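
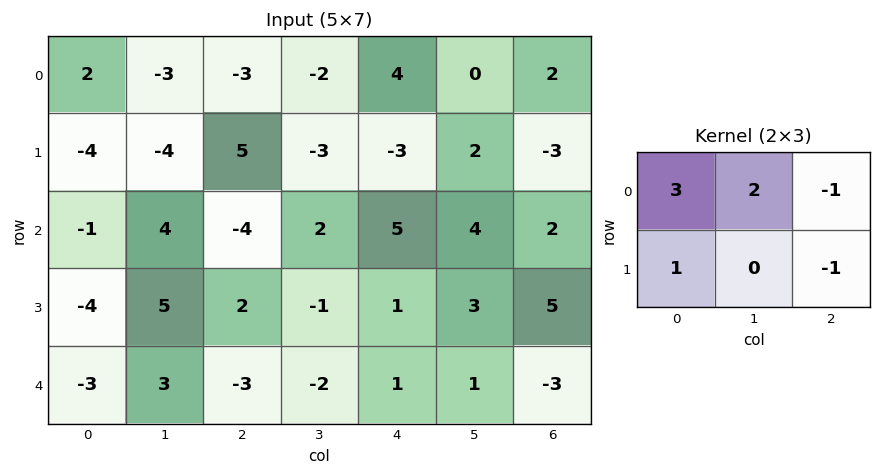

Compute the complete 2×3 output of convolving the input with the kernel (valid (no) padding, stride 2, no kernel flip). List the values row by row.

Output[0,0]: The receptive field on the input at this output position is [2 -3 -3 / -4 -4 5]. Elementwise product with the kernel and sum: 2·3 + -3·2 + -3·-1 + -4·1 + 5·-1.
Output[0,1]: The receptive field on the input at this output position is [-3 -2 4 / 5 -3 -3]. Elementwise product with the kernel and sum: -3·3 + -2·2 + 4·-1 + 5·1 + -3·-1.

-6 -9 10
3 -12 17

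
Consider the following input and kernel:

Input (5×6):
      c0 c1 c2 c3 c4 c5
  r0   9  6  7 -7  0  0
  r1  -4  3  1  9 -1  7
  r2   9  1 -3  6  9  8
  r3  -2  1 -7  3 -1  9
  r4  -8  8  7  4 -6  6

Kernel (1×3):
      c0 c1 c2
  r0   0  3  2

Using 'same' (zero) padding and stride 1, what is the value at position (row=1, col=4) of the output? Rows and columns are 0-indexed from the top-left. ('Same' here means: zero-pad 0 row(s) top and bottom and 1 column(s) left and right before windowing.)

11

The receptive field on the zero-padded input at this output position is [9 -1 7]. Elementwise product with the kernel and sum: -1·3 + 7·2.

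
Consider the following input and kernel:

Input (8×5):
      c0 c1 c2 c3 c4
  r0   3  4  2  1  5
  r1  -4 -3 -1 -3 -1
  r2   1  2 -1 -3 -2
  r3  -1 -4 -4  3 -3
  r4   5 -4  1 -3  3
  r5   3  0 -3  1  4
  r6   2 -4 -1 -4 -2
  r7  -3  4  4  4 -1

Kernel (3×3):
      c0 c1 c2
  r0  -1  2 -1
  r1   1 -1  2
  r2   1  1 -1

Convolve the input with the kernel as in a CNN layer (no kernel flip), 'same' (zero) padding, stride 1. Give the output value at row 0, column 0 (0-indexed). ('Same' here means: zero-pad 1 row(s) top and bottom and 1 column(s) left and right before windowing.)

4

The receptive field on the zero-padded input at this output position is [0 0 0 / 0 3 4 / 0 -4 -3]. Elementwise product with the kernel and sum: 0·-1 + 0·2 + 0·-1 + 0·1 + 3·-1 + 4·2 + 0·1 + -4·1 + -3·-1.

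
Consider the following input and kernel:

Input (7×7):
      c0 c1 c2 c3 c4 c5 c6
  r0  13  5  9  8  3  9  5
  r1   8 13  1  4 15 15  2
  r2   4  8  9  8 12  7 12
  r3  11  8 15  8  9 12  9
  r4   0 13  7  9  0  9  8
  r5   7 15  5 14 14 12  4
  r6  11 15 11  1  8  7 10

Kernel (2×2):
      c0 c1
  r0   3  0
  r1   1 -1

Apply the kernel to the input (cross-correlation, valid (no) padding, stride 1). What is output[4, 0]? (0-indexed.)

-8

The receptive field on the input at this output position is [0 13 / 7 15]. Elementwise product with the kernel and sum: 0·3 + 7·1 + 15·-1.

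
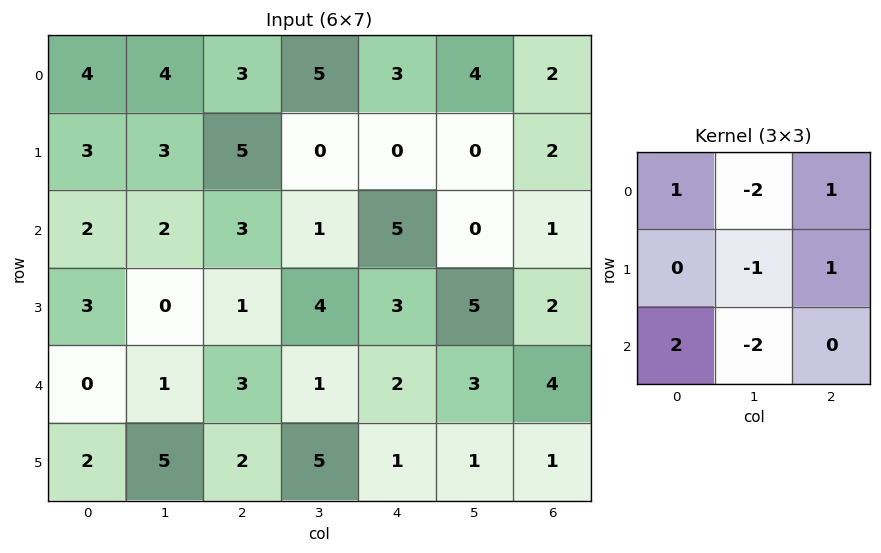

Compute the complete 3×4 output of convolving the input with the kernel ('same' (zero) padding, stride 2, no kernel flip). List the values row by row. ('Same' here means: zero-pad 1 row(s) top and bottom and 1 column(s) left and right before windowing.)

-6 -2 1 -6
-9 -11 -3 1
-9 6 12 -3

Output[0,0]: The receptive field on the zero-padded input at this output position is [0 0 0 / 0 4 4 / 0 3 3]. Elementwise product with the kernel and sum: 0·1 + 0·-2 + 0·1 + 4·-1 + 4·1 + 0·2 + 3·-2.
Output[0,1]: The receptive field on the zero-padded input at this output position is [0 0 0 / 4 3 5 / 3 5 0]. Elementwise product with the kernel and sum: 0·1 + 0·-2 + 0·1 + 3·-1 + 5·1 + 3·2 + 5·-2.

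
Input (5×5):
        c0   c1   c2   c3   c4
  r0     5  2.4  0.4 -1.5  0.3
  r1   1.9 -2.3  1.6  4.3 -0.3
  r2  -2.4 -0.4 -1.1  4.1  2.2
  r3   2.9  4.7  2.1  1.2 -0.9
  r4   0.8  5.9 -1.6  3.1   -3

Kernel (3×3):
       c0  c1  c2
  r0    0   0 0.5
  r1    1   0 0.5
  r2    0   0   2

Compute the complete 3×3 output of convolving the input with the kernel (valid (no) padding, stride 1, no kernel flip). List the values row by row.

0.7 7.3 6
2.05 6.2 -1.95
0.2 13.55 -3.25

Output[0,0]: The receptive field on the input at this output position is [5 2.4 0.4 / 1.9 -2.3 1.6 / -2.4 -0.4 -1.1]. Elementwise product with the kernel and sum: 0.4·0.5 + 1.9·1 + 1.6·0.5 + -1.1·2.
Output[0,1]: The receptive field on the input at this output position is [2.4 0.4 -1.5 / -2.3 1.6 4.3 / -0.4 -1.1 4.1]. Elementwise product with the kernel and sum: -1.5·0.5 + -2.3·1 + 4.3·0.5 + 4.1·2.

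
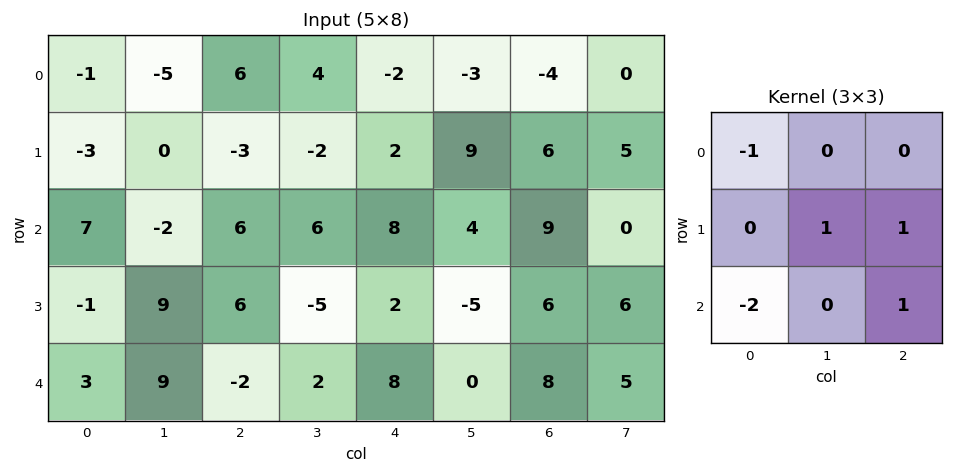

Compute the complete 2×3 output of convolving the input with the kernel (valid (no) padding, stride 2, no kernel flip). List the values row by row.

-10 -10 10
0 3 -15

Output[0,0]: The receptive field on the input at this output position is [-1 -5 6 / -3 0 -3 / 7 -2 6]. Elementwise product with the kernel and sum: -1·-1 + 0·1 + -3·1 + 7·-2 + 6·1.
Output[0,1]: The receptive field on the input at this output position is [6 4 -2 / -3 -2 2 / 6 6 8]. Elementwise product with the kernel and sum: 6·-1 + -2·1 + 2·1 + 6·-2 + 8·1.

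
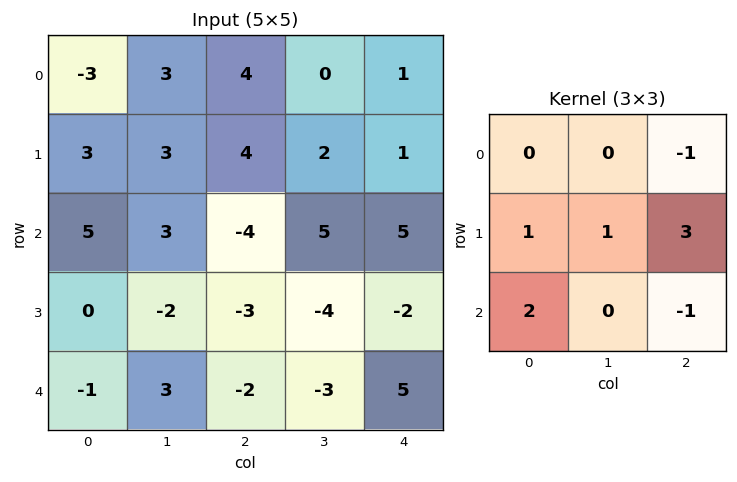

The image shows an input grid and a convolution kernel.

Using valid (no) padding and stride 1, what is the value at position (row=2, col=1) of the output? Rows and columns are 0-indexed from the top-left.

The receptive field on the input at this output position is [3 -4 5 / -2 -3 -4 / 3 -2 -3]. Elementwise product with the kernel and sum: 5·-1 + -2·1 + -3·1 + -4·3 + 3·2 + -3·-1.

-13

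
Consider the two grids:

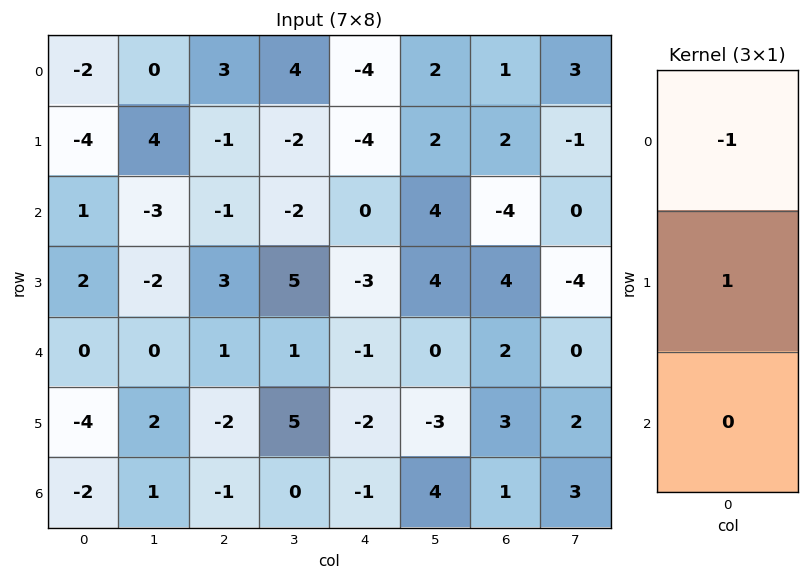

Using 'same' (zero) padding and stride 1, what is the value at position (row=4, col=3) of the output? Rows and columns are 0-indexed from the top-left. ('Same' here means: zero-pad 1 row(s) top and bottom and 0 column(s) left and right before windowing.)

The receptive field on the zero-padded input at this output position is [5 / 1 / 5]. Elementwise product with the kernel and sum: 5·-1 + 1·1.

-4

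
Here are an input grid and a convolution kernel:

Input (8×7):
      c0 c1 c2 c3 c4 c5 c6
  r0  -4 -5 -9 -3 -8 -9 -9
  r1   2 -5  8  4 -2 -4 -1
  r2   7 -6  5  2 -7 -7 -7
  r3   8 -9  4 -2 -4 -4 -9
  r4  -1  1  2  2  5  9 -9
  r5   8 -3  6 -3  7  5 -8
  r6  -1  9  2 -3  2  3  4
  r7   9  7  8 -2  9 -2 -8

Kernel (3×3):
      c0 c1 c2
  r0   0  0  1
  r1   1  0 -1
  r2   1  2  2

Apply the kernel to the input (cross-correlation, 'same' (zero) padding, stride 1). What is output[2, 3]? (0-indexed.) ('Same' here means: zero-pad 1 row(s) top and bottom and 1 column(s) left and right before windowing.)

2

The receptive field on the zero-padded input at this output position is [8 4 -2 / 5 2 -7 / 4 -2 -4]. Elementwise product with the kernel and sum: -2·1 + 5·1 + -7·-1 + 4·1 + -2·2 + -4·2.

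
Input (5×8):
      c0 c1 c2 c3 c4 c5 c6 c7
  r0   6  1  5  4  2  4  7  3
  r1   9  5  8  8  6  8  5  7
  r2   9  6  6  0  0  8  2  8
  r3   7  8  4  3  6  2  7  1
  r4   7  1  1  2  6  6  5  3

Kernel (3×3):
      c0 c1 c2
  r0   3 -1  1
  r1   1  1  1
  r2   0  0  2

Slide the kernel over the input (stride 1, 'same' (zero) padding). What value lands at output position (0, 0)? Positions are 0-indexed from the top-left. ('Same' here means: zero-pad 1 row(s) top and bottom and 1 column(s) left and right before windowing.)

17

The receptive field on the zero-padded input at this output position is [0 0 0 / 0 6 1 / 0 9 5]. Elementwise product with the kernel and sum: 0·3 + 0·-1 + 0·1 + 0·1 + 6·1 + 1·1 + 5·2.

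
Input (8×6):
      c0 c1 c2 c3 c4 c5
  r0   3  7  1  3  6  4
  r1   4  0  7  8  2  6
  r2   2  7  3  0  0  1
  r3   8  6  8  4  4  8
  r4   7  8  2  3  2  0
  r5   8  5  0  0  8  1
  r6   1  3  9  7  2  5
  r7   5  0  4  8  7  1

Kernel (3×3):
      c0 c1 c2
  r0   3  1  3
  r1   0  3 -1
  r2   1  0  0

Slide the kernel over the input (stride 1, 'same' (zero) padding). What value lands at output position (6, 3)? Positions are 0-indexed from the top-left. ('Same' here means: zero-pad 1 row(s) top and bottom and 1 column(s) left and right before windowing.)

The receptive field on the zero-padded input at this output position is [0 0 8 / 9 7 2 / 4 8 7]. Elementwise product with the kernel and sum: 0·3 + 0·1 + 8·3 + 7·3 + 2·-1 + 4·1.

47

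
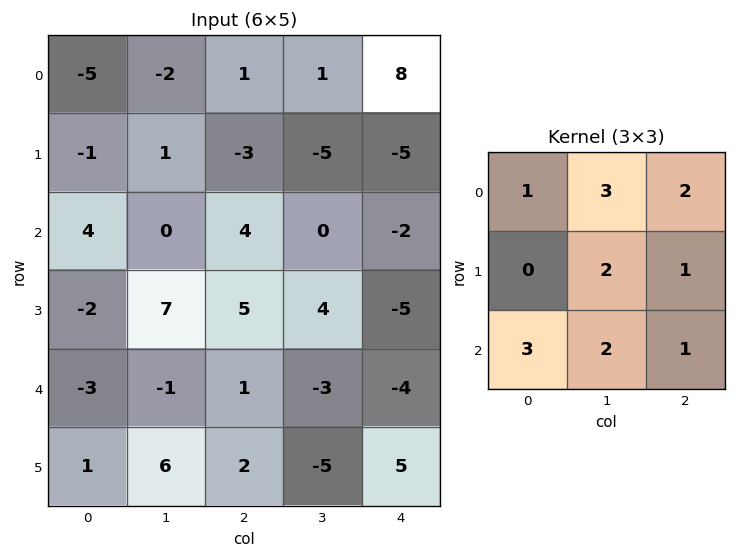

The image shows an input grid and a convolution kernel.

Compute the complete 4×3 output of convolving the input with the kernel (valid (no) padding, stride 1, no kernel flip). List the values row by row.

Output[0,0]: The receptive field on the input at this output position is [-5 -2 1 / -1 1 -3 / 4 0 4]. Elementwise product with the kernel and sum: -5·1 + -2·3 + 1·2 + 1·2 + -3·1 + 4·3 + 0·2 + 4·1.

6 0 15
13 25 -12
21 22 -4
45 46 -2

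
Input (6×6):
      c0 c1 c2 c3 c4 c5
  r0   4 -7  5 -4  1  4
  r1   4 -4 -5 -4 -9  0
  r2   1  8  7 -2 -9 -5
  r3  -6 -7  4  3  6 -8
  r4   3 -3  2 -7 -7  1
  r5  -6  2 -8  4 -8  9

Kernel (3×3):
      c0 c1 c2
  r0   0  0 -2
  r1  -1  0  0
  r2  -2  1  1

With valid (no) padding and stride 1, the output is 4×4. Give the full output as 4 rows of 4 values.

Output[0,0]: The receptive field on the input at this output position is [4 -7 5 / 4 -4 -5 / 1 8 7]. Elementwise product with the kernel and sum: 5·-2 + 4·-1 + 1·-2 + 8·1 + 7·1.
Output[0,1]: The receptive field on the input at this output position is [-7 5 -4 / -4 -5 -4 / 8 7 -2]. Elementwise product with the kernel and sum: -4·-2 + -4·-1 + 8·-2 + 7·1 + -2·1.

-1 1 -22 -14
18 21 12 -6
-15 12 -4 15
-5 -11 -2 16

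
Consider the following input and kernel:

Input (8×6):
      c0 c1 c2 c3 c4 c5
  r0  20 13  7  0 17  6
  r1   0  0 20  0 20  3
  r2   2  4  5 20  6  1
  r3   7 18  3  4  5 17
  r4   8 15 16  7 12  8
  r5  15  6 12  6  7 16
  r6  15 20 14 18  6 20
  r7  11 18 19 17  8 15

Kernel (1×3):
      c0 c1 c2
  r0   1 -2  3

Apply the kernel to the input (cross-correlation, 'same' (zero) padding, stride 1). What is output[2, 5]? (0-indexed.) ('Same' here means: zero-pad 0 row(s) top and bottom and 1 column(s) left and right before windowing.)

The receptive field on the zero-padded input at this output position is [6 1 0]. Elementwise product with the kernel and sum: 6·1 + 1·-2 + 0·3.

4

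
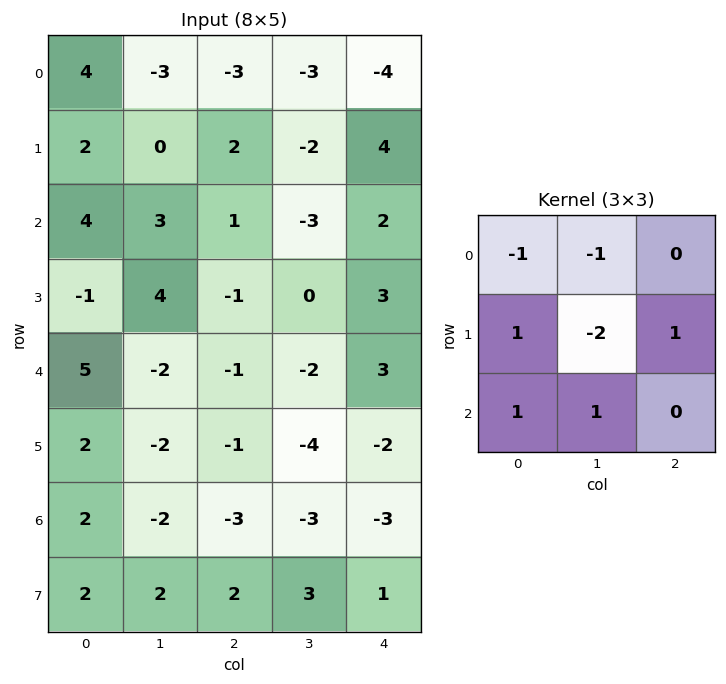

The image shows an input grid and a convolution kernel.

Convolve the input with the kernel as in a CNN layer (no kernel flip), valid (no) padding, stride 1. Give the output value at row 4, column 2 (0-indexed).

The receptive field on the input at this output position is [-1 -2 3 / -1 -4 -2 / -3 -3 -3]. Elementwise product with the kernel and sum: -1·-1 + -2·-1 + -1·1 + -4·-2 + -2·1 + -3·1 + -3·1.

2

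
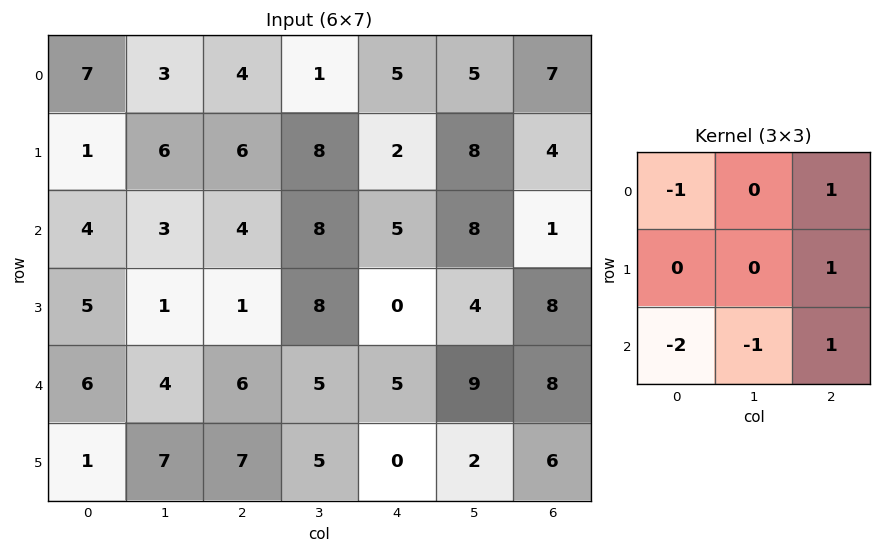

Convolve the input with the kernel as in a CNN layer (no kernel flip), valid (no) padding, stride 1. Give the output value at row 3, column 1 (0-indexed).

-4

The receptive field on the input at this output position is [1 1 8 / 4 6 5 / 7 7 5]. Elementwise product with the kernel and sum: 1·-1 + 8·1 + 5·1 + 7·-2 + 7·-1 + 5·1.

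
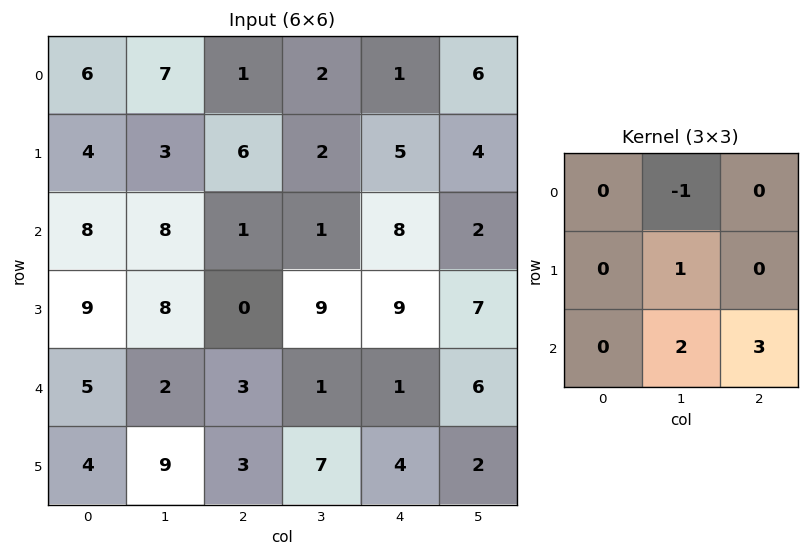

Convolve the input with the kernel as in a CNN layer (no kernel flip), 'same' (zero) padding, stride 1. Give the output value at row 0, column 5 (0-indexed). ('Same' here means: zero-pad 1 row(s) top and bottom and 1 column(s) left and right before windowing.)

14

The receptive field on the zero-padded input at this output position is [0 0 0 / 1 6 0 / 5 4 0]. Elementwise product with the kernel and sum: 0·-1 + 6·1 + 4·2 + 0·3.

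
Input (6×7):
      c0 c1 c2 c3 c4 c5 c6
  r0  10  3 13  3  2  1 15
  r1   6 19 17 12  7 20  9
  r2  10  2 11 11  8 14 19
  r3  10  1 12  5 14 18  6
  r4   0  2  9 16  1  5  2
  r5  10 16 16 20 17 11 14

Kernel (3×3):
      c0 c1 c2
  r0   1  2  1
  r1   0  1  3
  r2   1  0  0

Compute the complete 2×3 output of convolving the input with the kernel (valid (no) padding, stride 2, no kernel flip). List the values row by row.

109 65 74
62 97 92

Output[0,0]: The receptive field on the input at this output position is [10 3 13 / 6 19 17 / 10 2 11]. Elementwise product with the kernel and sum: 10·1 + 3·2 + 13·1 + 19·1 + 17·3 + 10·1.
Output[0,1]: The receptive field on the input at this output position is [13 3 2 / 17 12 7 / 11 11 8]. Elementwise product with the kernel and sum: 13·1 + 3·2 + 2·1 + 12·1 + 7·3 + 11·1.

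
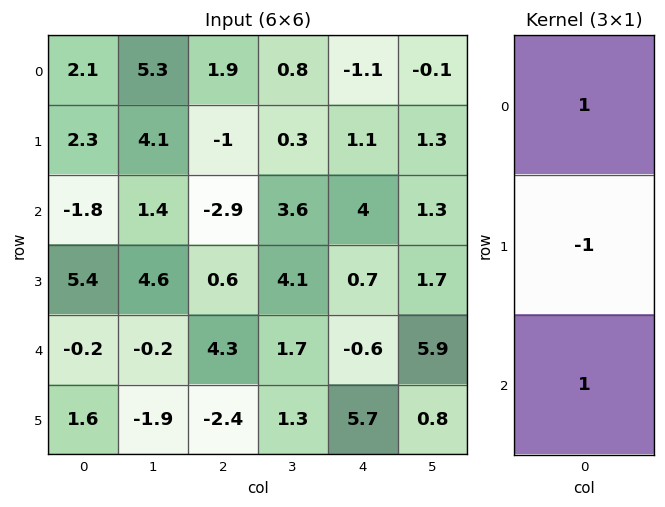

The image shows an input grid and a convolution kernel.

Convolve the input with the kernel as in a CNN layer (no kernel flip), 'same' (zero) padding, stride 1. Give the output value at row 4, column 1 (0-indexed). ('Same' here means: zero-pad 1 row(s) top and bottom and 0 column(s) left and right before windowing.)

The receptive field on the zero-padded input at this output position is [4.6 / -0.2 / -1.9]. Elementwise product with the kernel and sum: 4.6·1 + -0.2·-1 + -1.9·1.

2.9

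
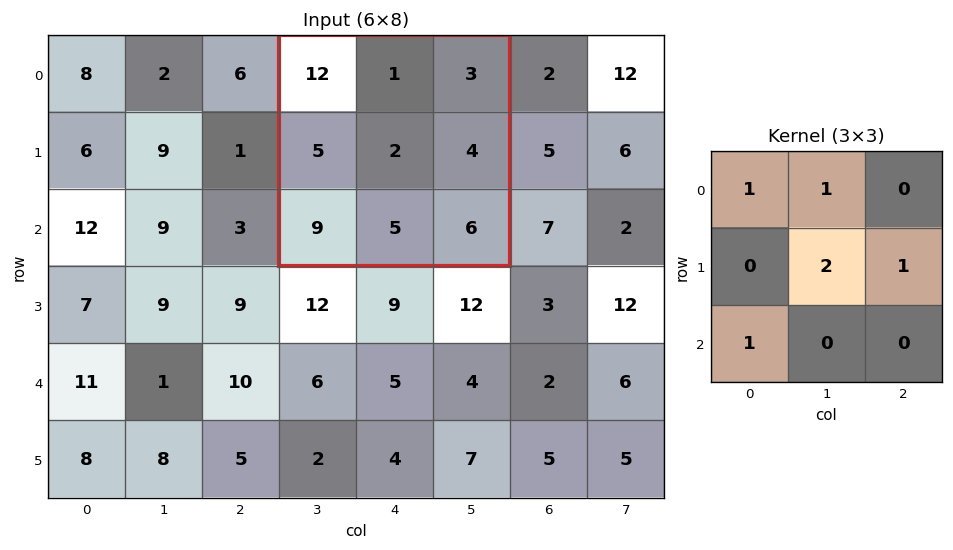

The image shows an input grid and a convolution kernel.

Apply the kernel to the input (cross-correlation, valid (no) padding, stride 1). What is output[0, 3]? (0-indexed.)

30

The receptive field on the input at this output position is [12 1 3 / 5 2 4 / 9 5 6]. Elementwise product with the kernel and sum: 12·1 + 1·1 + 2·2 + 4·1 + 9·1.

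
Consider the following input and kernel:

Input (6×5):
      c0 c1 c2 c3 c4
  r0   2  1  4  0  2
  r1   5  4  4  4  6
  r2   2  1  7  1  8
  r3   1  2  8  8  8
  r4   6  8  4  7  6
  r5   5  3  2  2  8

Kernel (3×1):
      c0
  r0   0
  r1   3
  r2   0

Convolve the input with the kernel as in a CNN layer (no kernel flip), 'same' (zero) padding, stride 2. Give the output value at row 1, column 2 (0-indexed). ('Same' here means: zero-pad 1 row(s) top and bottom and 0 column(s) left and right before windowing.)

24

The receptive field on the zero-padded input at this output position is [6 / 8 / 8]. Elementwise product with the kernel and sum: 8·3.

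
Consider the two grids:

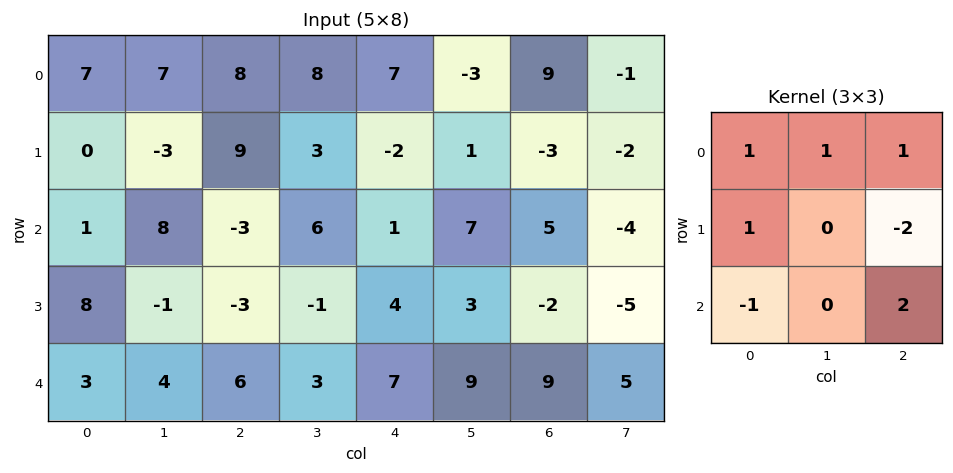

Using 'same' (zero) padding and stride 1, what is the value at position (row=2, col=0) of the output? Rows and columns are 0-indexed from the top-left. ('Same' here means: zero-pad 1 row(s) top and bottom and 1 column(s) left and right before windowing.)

The receptive field on the zero-padded input at this output position is [0 0 -3 / 0 1 8 / 0 8 -1]. Elementwise product with the kernel and sum: 0·1 + 0·1 + -3·1 + 0·1 + 8·-2 + 0·-1 + -1·2.

-21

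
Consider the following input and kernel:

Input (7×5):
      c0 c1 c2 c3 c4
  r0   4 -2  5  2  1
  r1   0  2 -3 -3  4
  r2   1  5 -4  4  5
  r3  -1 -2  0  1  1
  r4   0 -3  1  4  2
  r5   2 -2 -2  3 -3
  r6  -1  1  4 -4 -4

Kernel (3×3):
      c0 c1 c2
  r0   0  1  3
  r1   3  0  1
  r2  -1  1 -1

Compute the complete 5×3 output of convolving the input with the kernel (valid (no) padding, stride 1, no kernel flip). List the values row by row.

Output[0,0]: The receptive field on the input at this output position is [4 -2 5 / 0 2 -3 / 1 5 -4]. Elementwise product with the kernel and sum: -2·1 + 5·3 + 0·3 + -3·1 + 1·-1 + 5·1 + -4·-1.
Output[0,1]: The receptive field on the input at this output position is [-2 5 2 / 2 -3 -3 / 5 -4 4]. Elementwise product with the kernel and sum: 5·1 + 2·3 + 2·3 + -3·1 + 5·-1 + -4·1 + 4·-1.

18 1 3
-9 8 2
-14 3 21
-3 -5 17
2 17 -3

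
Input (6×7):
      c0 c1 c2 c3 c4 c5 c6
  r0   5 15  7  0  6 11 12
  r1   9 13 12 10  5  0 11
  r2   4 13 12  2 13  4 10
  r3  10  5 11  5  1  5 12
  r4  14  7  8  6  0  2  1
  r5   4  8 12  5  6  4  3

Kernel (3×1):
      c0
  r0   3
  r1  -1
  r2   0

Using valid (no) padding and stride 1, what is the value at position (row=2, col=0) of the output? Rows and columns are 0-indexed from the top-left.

The receptive field on the input at this output position is [4 / 10 / 14]. Elementwise product with the kernel and sum: 4·3 + 10·-1.

2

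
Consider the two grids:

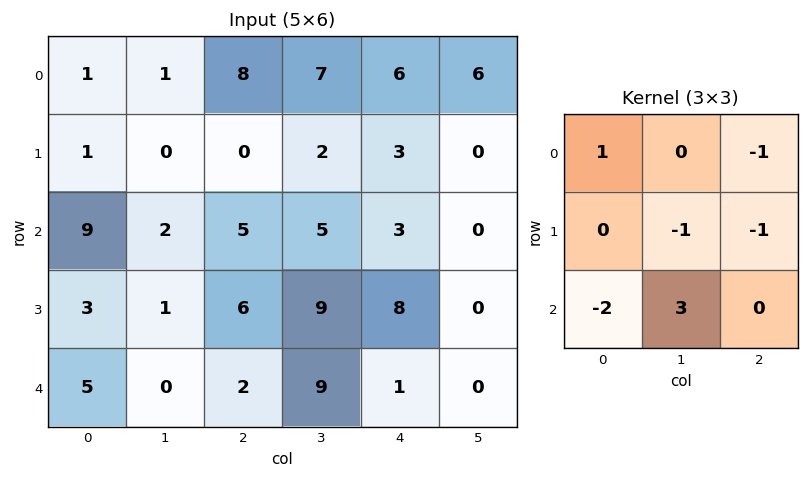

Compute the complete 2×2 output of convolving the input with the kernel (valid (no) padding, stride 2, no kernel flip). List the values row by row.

-19 2
-13 8

Output[0,0]: The receptive field on the input at this output position is [1 1 8 / 1 0 0 / 9 2 5]. Elementwise product with the kernel and sum: 1·1 + 8·-1 + 0·-1 + 0·-1 + 9·-2 + 2·3.
Output[0,1]: The receptive field on the input at this output position is [8 7 6 / 0 2 3 / 5 5 3]. Elementwise product with the kernel and sum: 8·1 + 6·-1 + 2·-1 + 3·-1 + 5·-2 + 5·3.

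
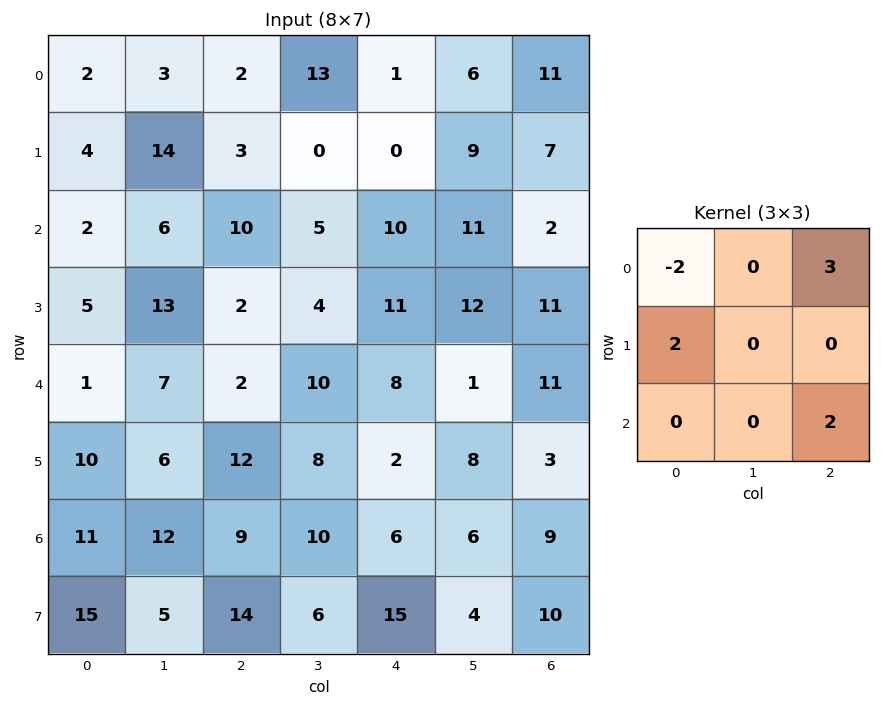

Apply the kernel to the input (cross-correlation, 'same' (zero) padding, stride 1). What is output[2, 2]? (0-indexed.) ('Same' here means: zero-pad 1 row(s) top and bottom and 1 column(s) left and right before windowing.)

The receptive field on the zero-padded input at this output position is [14 3 0 / 6 10 5 / 13 2 4]. Elementwise product with the kernel and sum: 14·-2 + 0·3 + 6·2 + 4·2.

-8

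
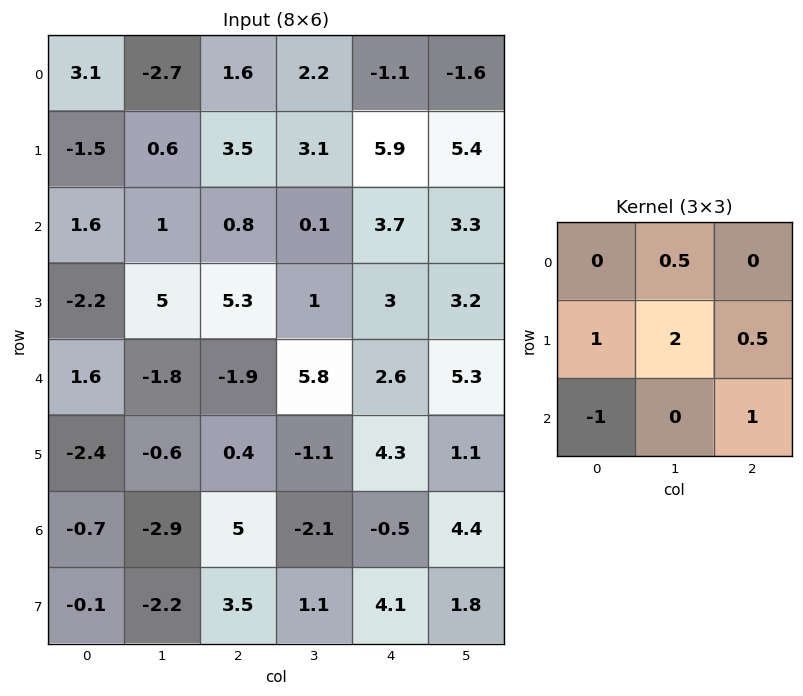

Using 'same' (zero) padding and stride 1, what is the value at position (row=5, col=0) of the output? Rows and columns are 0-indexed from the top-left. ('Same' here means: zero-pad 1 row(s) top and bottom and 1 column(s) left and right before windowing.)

The receptive field on the zero-padded input at this output position is [0 1.6 -1.8 / 0 -2.4 -0.6 / 0 -0.7 -2.9]. Elementwise product with the kernel and sum: 1.6·0.5 + 0·1 + -2.4·2 + -0.6·0.5 + 0·-1 + -2.9·1.

-7.2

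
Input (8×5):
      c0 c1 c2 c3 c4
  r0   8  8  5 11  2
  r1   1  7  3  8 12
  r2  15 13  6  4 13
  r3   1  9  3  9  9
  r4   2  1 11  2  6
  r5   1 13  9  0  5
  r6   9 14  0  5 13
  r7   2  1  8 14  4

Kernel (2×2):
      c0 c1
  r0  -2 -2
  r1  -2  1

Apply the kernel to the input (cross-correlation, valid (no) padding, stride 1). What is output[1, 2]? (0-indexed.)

-30

The receptive field on the input at this output position is [3 8 / 6 4]. Elementwise product with the kernel and sum: 3·-2 + 8·-2 + 6·-2 + 4·1.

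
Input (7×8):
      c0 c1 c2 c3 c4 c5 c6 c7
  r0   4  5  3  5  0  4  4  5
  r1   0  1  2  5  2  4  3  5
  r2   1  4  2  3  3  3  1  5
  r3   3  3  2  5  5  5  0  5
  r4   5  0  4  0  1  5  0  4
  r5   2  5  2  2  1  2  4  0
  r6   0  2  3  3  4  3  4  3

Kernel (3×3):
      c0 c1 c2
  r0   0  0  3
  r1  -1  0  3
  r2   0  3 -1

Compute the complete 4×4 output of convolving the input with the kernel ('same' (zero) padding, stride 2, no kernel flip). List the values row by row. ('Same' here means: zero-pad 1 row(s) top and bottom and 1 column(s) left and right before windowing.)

14 11 9 15
21 21 28 22
10 19 31 34
21 13 12 6

Output[0,0]: The receptive field on the zero-padded input at this output position is [0 0 0 / 0 4 5 / 0 0 1]. Elementwise product with the kernel and sum: 0·3 + 0·-1 + 5·3 + 0·3 + 1·-1.
Output[0,1]: The receptive field on the zero-padded input at this output position is [0 0 0 / 5 3 5 / 1 2 5]. Elementwise product with the kernel and sum: 0·3 + 5·-1 + 5·3 + 2·3 + 5·-1.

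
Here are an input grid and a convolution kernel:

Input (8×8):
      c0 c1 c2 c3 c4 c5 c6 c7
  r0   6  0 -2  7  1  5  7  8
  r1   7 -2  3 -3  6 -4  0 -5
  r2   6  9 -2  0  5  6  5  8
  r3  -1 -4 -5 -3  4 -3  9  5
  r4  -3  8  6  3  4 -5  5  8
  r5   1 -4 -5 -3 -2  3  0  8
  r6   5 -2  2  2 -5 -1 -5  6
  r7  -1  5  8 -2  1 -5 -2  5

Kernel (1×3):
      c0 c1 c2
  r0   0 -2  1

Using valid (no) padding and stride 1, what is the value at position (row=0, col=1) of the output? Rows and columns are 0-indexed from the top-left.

The receptive field on the input at this output position is [0 -2 7]. Elementwise product with the kernel and sum: -2·-2 + 7·1.

11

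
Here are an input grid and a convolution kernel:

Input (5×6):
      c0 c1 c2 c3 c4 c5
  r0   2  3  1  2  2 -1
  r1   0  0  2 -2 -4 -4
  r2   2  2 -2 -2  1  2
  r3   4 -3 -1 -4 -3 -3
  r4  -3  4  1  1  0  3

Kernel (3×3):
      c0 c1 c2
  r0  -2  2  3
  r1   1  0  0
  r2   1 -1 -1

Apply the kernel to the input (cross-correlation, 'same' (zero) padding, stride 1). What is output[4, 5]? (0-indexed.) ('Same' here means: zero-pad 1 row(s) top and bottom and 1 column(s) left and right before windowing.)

The receptive field on the zero-padded input at this output position is [-3 -3 0 / 0 3 0 / 0 0 0]. Elementwise product with the kernel and sum: -3·-2 + -3·2 + 0·3 + 0·1 + 0·1 + 0·-1 + 0·-1.

0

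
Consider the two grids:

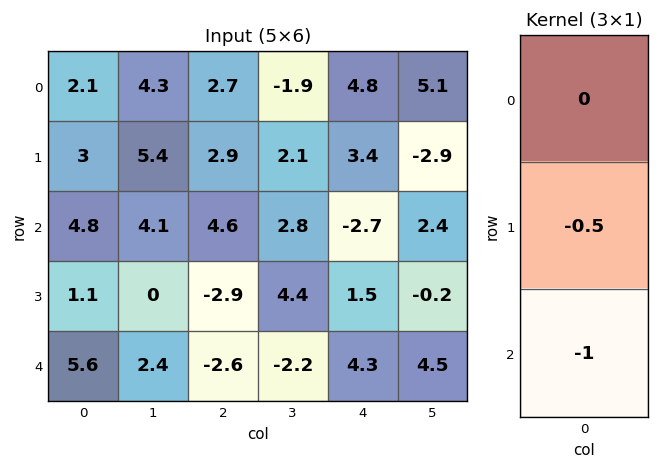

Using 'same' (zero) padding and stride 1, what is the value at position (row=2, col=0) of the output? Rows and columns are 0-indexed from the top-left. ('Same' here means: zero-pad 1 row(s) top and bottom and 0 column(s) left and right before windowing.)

The receptive field on the zero-padded input at this output position is [3 / 4.8 / 1.1]. Elementwise product with the kernel and sum: 4.8·-0.5 + 1.1·-1.

-3.5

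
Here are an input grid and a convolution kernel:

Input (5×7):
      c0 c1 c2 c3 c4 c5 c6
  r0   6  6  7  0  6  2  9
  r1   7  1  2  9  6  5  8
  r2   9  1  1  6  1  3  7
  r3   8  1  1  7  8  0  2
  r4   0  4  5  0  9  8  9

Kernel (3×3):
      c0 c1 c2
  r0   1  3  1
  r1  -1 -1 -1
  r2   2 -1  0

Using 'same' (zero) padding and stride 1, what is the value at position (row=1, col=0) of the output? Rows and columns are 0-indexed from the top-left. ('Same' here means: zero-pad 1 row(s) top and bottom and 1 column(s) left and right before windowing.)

7

The receptive field on the zero-padded input at this output position is [0 6 6 / 0 7 1 / 0 9 1]. Elementwise product with the kernel and sum: 0·1 + 6·3 + 6·1 + 0·-1 + 7·-1 + 1·-1 + 0·2 + 9·-1.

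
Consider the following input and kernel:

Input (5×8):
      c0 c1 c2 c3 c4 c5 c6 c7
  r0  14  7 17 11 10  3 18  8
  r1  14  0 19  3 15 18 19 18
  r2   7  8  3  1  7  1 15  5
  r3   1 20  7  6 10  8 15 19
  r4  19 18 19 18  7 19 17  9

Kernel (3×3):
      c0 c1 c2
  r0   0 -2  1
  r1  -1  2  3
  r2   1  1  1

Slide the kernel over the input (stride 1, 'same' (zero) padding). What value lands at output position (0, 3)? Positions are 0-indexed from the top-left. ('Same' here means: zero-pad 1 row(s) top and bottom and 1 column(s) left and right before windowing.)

The receptive field on the zero-padded input at this output position is [0 0 0 / 17 11 10 / 19 3 15]. Elementwise product with the kernel and sum: 0·-2 + 0·1 + 17·-1 + 11·2 + 10·3 + 19·1 + 3·1 + 15·1.

72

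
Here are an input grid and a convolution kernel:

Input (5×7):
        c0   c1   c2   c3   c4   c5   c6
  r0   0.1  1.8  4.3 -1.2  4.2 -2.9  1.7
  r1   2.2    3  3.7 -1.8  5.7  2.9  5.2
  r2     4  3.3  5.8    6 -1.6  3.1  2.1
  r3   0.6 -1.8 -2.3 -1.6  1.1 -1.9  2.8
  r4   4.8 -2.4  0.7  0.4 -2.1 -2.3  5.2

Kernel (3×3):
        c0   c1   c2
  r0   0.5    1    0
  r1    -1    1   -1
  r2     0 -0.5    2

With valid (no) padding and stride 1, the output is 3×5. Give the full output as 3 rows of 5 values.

8.9 16.8 -16.45 15.2 -6.15
-6.1 -0.35 4.85 -10.25 14.9
7.8 9 4.1 2.45 8.05

Output[0,0]: The receptive field on the input at this output position is [0.1 1.8 4.3 / 2.2 3 3.7 / 4 3.3 5.8]. Elementwise product with the kernel and sum: 0.1·0.5 + 1.8·1 + 2.2·-1 + 3·1 + 3.7·-1 + 3.3·-0.5 + 5.8·2.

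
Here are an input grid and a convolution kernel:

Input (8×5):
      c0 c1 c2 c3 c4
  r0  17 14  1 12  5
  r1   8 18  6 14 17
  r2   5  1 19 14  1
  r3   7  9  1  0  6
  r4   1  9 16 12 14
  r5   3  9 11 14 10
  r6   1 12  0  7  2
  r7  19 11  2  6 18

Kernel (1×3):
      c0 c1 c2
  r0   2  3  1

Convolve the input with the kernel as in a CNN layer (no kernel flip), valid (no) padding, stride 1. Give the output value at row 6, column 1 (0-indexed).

The receptive field on the input at this output position is [12 0 7]. Elementwise product with the kernel and sum: 12·2 + 0·3 + 7·1.

31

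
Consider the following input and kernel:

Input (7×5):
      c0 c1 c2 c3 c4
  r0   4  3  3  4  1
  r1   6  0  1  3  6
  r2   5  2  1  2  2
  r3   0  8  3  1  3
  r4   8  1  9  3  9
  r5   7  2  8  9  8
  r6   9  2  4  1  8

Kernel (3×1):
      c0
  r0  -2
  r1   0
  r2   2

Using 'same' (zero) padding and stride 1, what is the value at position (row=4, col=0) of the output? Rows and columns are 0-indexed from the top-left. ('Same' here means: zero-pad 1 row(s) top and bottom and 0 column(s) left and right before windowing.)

The receptive field on the zero-padded input at this output position is [0 / 8 / 7]. Elementwise product with the kernel and sum: 0·-2 + 7·2.

14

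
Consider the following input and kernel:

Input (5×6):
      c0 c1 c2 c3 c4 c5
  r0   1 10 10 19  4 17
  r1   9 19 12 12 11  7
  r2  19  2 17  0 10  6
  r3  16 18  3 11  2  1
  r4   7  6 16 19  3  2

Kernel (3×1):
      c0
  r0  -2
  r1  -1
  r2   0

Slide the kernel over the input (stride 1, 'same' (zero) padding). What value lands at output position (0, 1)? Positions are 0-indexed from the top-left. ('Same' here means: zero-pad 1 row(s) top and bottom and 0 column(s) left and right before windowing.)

The receptive field on the zero-padded input at this output position is [0 / 10 / 19]. Elementwise product with the kernel and sum: 0·-2 + 10·-1.

-10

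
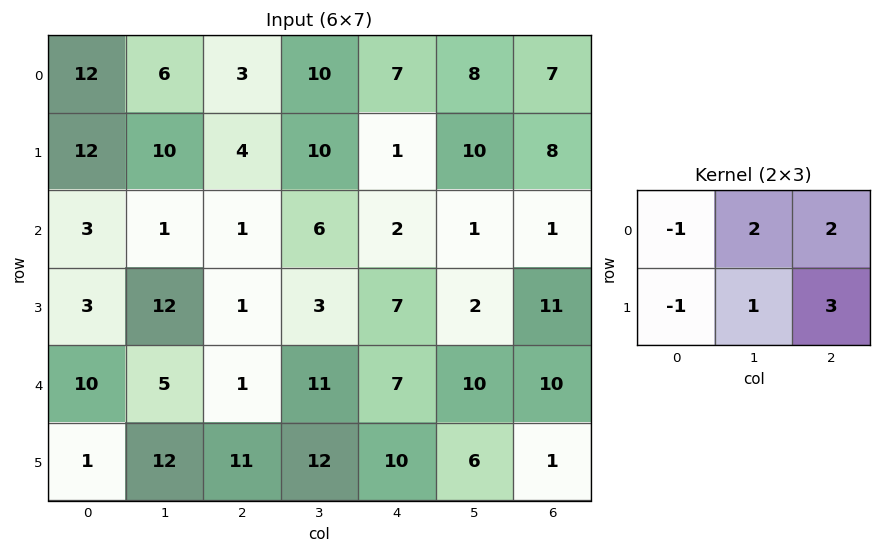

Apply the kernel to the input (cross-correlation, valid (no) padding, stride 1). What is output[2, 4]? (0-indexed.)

The receptive field on the input at this output position is [2 1 1 / 7 2 11]. Elementwise product with the kernel and sum: 2·-1 + 1·2 + 1·2 + 7·-1 + 2·1 + 11·3.

30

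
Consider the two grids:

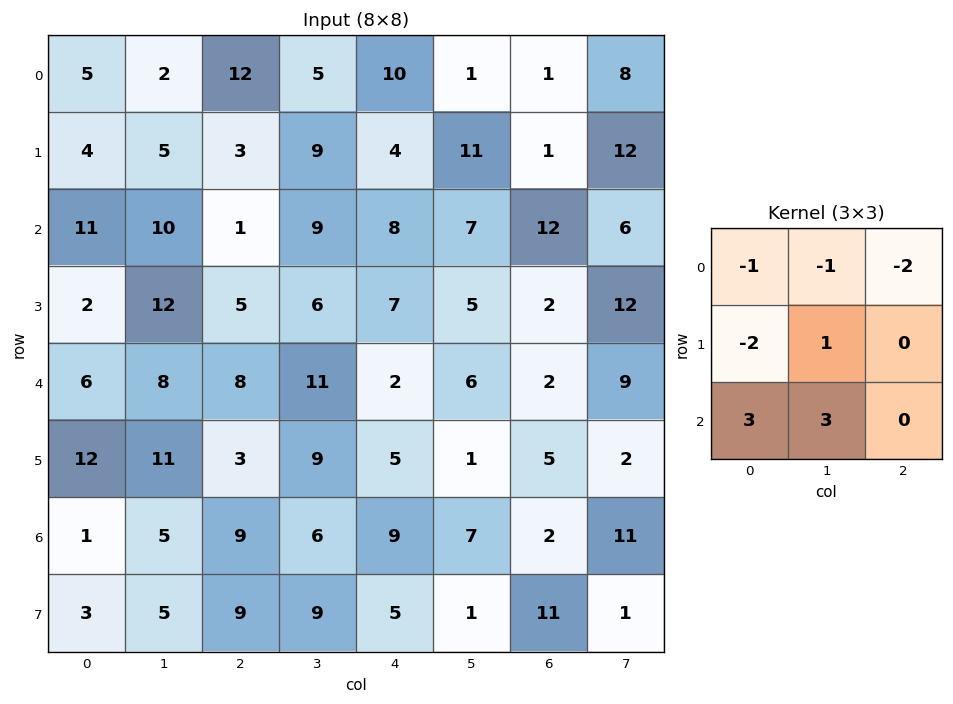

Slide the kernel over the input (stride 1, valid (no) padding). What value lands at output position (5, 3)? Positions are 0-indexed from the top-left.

The receptive field on the input at this output position is [9 5 1 / 6 9 7 / 9 5 1]. Elementwise product with the kernel and sum: 9·-1 + 5·-1 + 1·-2 + 6·-2 + 9·1 + 9·3 + 5·3.

23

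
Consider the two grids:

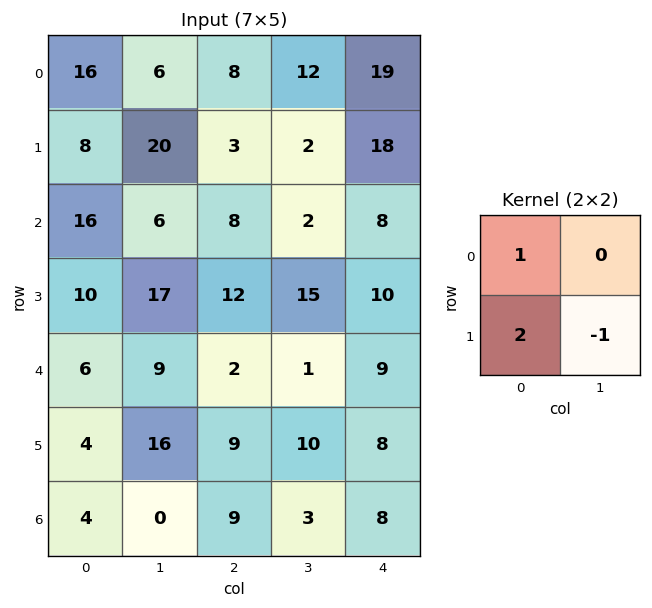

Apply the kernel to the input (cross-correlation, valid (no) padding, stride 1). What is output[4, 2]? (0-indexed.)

The receptive field on the input at this output position is [2 1 / 9 10]. Elementwise product with the kernel and sum: 2·1 + 9·2 + 10·-1.

10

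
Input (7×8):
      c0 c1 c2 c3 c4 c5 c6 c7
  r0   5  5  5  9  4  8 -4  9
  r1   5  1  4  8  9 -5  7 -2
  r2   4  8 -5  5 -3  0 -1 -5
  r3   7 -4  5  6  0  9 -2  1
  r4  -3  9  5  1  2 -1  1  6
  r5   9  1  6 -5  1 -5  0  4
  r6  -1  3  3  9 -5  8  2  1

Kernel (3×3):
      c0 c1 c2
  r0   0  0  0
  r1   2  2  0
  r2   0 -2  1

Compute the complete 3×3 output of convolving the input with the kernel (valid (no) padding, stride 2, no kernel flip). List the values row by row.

-9 11 7
-7 22 21
17 -21 -22

Output[0,0]: The receptive field on the input at this output position is [5 5 5 / 5 1 4 / 4 8 -5]. Elementwise product with the kernel and sum: 5·2 + 1·2 + 8·-2 + -5·1.
Output[0,1]: The receptive field on the input at this output position is [5 9 4 / 4 8 9 / -5 5 -3]. Elementwise product with the kernel and sum: 4·2 + 8·2 + 5·-2 + -3·1.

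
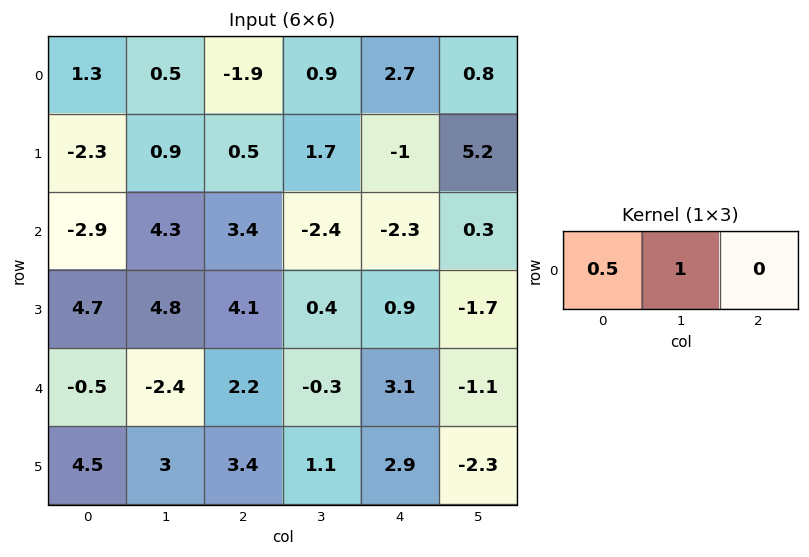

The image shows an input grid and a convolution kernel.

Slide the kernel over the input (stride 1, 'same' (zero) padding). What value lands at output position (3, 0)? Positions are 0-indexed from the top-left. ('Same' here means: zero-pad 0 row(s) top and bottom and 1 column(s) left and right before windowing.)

The receptive field on the zero-padded input at this output position is [0 4.7 4.8]. Elementwise product with the kernel and sum: 0·0.5 + 4.7·1.

4.7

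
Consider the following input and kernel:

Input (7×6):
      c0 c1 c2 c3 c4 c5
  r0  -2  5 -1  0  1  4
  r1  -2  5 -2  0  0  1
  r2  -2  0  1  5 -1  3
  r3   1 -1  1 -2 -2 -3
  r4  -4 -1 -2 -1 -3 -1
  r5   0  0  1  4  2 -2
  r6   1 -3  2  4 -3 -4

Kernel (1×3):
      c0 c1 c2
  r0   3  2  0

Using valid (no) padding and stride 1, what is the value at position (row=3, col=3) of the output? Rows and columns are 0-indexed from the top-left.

The receptive field on the input at this output position is [-2 -2 -3]. Elementwise product with the kernel and sum: -2·3 + -2·2.

-10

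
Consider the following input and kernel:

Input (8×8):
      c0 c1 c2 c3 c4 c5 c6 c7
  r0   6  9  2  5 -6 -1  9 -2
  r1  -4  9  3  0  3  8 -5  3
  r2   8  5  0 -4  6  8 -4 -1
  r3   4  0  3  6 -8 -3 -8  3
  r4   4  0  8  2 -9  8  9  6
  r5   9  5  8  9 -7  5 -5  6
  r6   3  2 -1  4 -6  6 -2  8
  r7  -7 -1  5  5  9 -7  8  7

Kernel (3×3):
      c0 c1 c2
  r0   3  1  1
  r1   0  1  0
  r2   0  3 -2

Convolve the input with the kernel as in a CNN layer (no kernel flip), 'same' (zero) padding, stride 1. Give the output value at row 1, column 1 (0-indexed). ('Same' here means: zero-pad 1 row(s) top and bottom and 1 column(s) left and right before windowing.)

53

The receptive field on the zero-padded input at this output position is [6 9 2 / -4 9 3 / 8 5 0]. Elementwise product with the kernel and sum: 6·3 + 9·1 + 2·1 + 9·1 + 5·3 + 0·-2.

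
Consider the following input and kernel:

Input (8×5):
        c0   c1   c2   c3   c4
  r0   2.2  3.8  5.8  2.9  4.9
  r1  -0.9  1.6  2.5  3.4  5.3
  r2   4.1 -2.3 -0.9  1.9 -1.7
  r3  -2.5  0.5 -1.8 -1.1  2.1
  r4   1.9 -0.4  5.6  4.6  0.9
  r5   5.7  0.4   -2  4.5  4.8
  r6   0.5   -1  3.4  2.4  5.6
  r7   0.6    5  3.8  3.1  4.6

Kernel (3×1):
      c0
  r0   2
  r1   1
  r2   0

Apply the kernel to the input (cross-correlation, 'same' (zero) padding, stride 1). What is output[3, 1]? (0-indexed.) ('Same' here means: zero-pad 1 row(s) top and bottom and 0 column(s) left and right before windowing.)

-4.1

The receptive field on the zero-padded input at this output position is [-2.3 / 0.5 / -0.4]. Elementwise product with the kernel and sum: -2.3·2 + 0.5·1.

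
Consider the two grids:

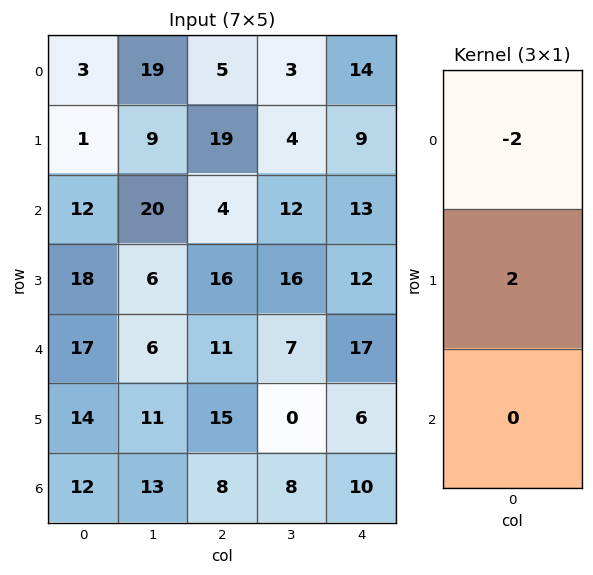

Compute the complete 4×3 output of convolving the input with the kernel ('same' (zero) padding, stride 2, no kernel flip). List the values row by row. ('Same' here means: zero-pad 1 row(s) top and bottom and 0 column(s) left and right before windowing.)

6 10 28
22 -30 8
-2 -10 10
-4 -14 8

Output[0,0]: The receptive field on the zero-padded input at this output position is [0 / 3 / 1]. Elementwise product with the kernel and sum: 0·-2 + 3·2.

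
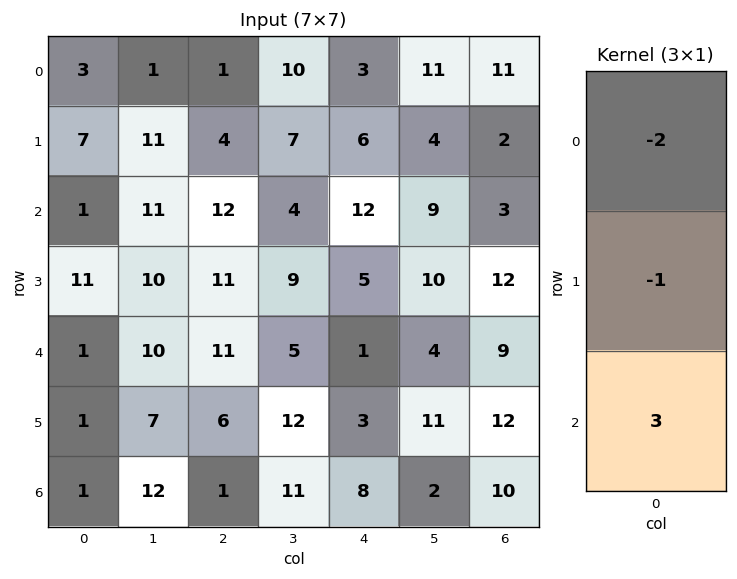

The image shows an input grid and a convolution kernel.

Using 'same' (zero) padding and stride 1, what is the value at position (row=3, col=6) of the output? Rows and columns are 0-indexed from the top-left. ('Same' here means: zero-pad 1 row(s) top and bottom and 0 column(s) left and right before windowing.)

9

The receptive field on the zero-padded input at this output position is [3 / 12 / 9]. Elementwise product with the kernel and sum: 3·-2 + 12·-1 + 9·3.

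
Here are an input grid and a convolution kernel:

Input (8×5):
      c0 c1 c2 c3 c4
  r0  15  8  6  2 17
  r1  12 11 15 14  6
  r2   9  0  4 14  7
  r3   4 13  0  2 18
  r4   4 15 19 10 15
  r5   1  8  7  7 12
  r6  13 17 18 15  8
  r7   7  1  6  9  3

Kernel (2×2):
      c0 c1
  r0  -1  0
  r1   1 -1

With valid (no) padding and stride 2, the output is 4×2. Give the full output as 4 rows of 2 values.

-14 -5
-18 -6
-11 -19
-7 -21

Output[0,0]: The receptive field on the input at this output position is [15 8 / 12 11]. Elementwise product with the kernel and sum: 15·-1 + 12·1 + 11·-1.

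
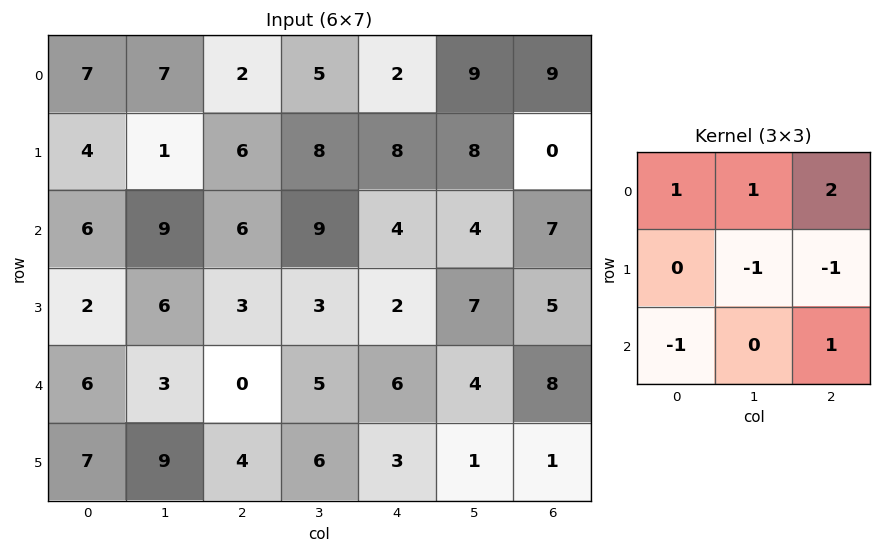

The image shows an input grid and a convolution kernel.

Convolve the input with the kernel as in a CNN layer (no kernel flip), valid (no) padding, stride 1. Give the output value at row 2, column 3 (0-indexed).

11

The receptive field on the input at this output position is [9 4 4 / 3 2 7 / 5 6 4]. Elementwise product with the kernel and sum: 9·1 + 4·1 + 4·2 + 2·-1 + 7·-1 + 5·-1 + 4·1.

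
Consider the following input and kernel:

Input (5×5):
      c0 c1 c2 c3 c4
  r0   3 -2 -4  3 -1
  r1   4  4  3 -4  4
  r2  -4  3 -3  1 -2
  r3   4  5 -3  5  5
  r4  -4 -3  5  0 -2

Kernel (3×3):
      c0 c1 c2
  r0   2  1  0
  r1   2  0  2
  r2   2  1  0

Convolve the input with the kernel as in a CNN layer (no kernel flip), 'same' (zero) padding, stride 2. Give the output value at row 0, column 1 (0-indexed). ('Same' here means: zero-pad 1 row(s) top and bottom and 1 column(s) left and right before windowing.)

13

The receptive field on the zero-padded input at this output position is [0 0 0 / -2 -4 3 / 4 3 -4]. Elementwise product with the kernel and sum: 0·2 + 0·1 + -2·2 + 3·2 + 4·2 + 3·1.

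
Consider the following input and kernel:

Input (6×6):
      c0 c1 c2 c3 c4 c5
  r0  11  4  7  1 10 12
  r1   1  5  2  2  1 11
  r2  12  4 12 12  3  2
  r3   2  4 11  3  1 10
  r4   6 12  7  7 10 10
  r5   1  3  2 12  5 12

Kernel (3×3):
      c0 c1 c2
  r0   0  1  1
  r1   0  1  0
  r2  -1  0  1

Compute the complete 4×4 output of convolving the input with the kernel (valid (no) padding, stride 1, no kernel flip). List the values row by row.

Output[0,0]: The receptive field on the input at this output position is [11 4 7 / 1 5 2 / 12 4 12]. Elementwise product with the kernel and sum: 4·1 + 7·1 + 5·1 + 12·-1 + 12·1.
Output[0,1]: The receptive field on the input at this output position is [4 7 1 / 5 2 2 / 4 12 12]. Elementwise product with the kernel and sum: 7·1 + 1·1 + 2·1 + 4·-1 + 12·1.

16 18 4 13
20 15 5 22
21 30 21 9
28 30 14 21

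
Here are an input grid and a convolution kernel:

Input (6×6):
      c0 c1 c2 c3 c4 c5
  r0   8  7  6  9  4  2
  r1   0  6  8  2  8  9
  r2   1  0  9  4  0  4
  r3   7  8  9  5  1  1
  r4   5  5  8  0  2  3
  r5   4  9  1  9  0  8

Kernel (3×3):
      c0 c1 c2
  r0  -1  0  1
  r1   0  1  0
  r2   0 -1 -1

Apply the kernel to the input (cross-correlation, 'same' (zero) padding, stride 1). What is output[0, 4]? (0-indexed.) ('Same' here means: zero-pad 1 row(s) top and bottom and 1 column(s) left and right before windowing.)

The receptive field on the zero-padded input at this output position is [0 0 0 / 9 4 2 / 2 8 9]. Elementwise product with the kernel and sum: 0·-1 + 0·1 + 4·1 + 8·-1 + 9·-1.

-13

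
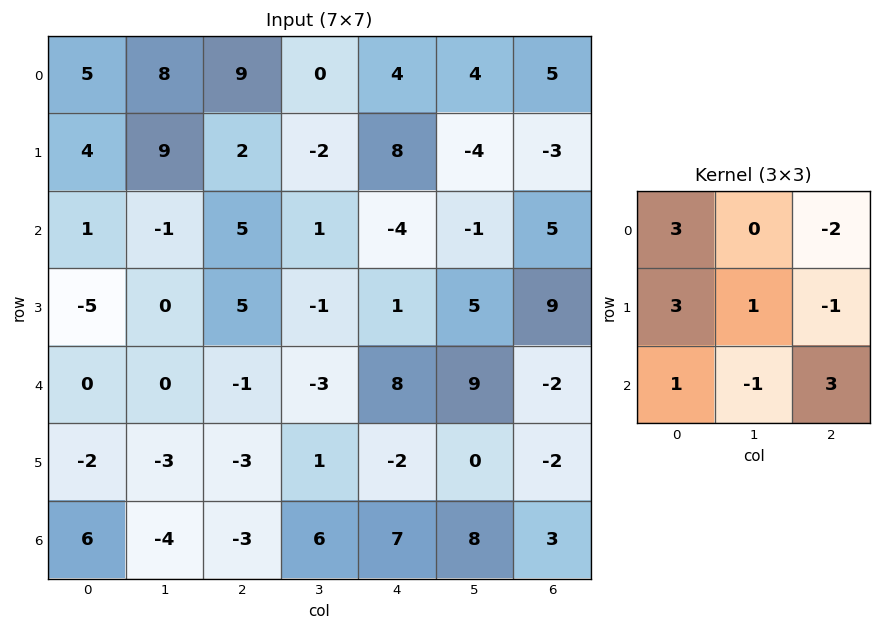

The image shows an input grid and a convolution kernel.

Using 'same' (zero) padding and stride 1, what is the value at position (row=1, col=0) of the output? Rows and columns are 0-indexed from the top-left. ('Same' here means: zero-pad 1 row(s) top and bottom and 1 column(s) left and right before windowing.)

The receptive field on the zero-padded input at this output position is [0 5 8 / 0 4 9 / 0 1 -1]. Elementwise product with the kernel and sum: 0·3 + 8·-2 + 0·3 + 4·1 + 9·-1 + 0·1 + 1·-1 + -1·3.

-25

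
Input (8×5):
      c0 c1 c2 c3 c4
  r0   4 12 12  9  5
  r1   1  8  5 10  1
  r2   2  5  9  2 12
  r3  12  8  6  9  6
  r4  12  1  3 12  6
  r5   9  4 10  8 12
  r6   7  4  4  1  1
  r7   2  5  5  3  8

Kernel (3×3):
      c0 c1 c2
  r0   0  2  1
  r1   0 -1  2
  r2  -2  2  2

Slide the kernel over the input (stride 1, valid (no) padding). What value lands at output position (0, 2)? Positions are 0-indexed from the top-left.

The receptive field on the input at this output position is [12 9 5 / 5 10 1 / 9 2 12]. Elementwise product with the kernel and sum: 9·2 + 5·1 + 10·-1 + 1·2 + 9·-2 + 2·2 + 12·2.

25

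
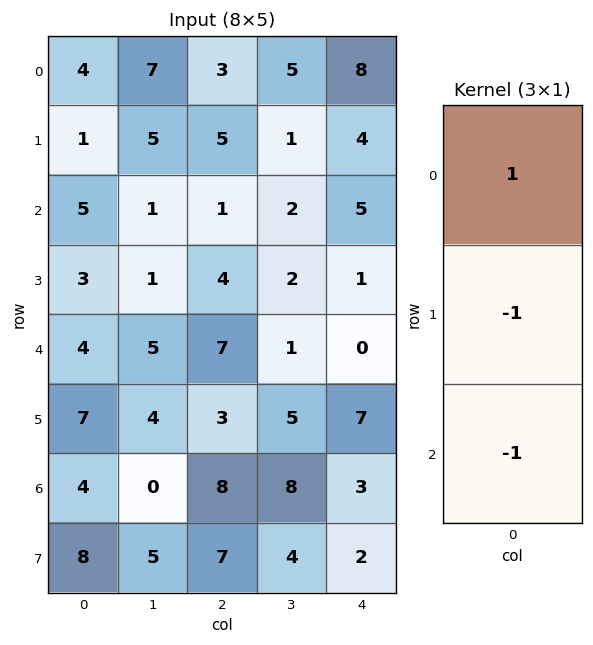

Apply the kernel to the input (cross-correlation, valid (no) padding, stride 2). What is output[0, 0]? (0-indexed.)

-2

The receptive field on the input at this output position is [4 / 1 / 5]. Elementwise product with the kernel and sum: 4·1 + 1·-1 + 5·-1.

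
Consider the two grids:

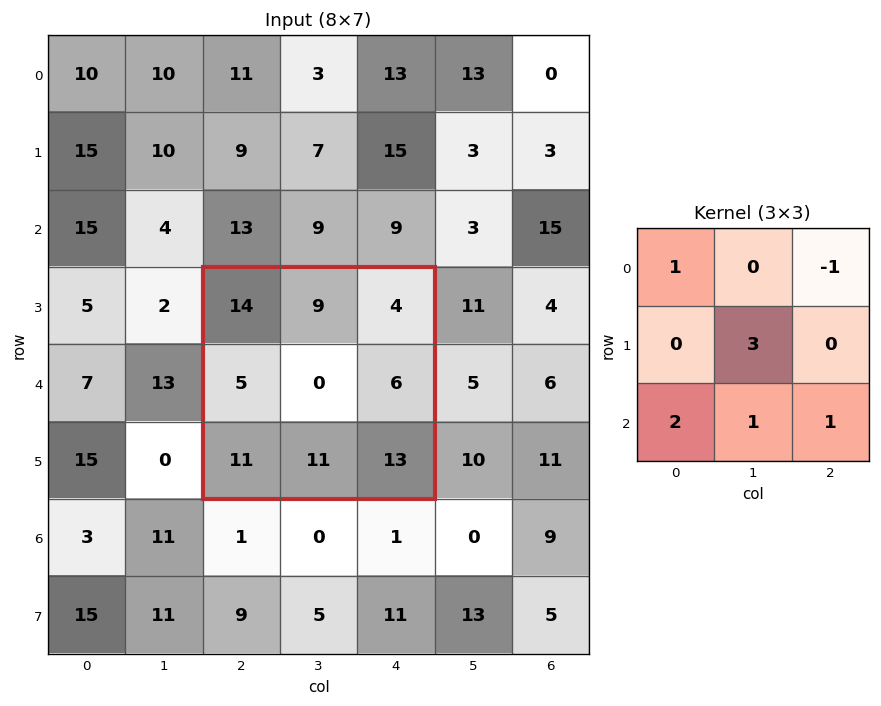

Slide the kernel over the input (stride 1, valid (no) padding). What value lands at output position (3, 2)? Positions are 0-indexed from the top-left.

The receptive field on the input at this output position is [14 9 4 / 5 0 6 / 11 11 13]. Elementwise product with the kernel and sum: 14·1 + 4·-1 + 0·3 + 11·2 + 11·1 + 13·1.

56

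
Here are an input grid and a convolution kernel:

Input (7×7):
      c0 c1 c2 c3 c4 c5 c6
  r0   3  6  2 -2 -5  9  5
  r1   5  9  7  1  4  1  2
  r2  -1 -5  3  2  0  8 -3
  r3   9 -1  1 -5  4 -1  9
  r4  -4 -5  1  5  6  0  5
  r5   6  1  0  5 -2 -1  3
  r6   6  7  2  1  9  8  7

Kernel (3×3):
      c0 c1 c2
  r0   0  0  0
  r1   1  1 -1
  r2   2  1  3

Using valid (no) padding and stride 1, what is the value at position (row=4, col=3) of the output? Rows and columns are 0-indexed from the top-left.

39

The receptive field on the input at this output position is [5 6 0 / 5 -2 -1 / 1 9 8]. Elementwise product with the kernel and sum: 5·1 + -2·1 + -1·-1 + 1·2 + 9·1 + 8·3.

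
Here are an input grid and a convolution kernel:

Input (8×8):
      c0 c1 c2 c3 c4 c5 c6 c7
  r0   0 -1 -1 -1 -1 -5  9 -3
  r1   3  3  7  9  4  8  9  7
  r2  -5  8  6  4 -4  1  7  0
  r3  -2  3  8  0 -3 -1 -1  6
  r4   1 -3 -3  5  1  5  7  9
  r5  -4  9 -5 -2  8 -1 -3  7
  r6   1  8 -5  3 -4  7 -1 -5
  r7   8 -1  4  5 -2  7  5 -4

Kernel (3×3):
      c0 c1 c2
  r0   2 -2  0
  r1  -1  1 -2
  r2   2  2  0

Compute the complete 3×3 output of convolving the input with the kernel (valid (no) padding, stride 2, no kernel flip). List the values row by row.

Output[0,0]: The receptive field on the input at this output position is [0 -1 -1 / 3 3 7 / -5 8 6]. Elementwise product with the kernel and sum: 0·2 + -1·-2 + 3·-1 + 3·1 + 7·-2 + -5·2 + 8·2.
Output[0,1]: The receptive field on the input at this output position is [-1 -1 -1 / 7 9 4 / 6 4 -4]. Elementwise product with the kernel and sum: -1·2 + -1·-2 + 7·-1 + 9·1 + 4·-2 + 6·2 + 4·2.

-6 14 -12
-41 6 6
49 -33 -5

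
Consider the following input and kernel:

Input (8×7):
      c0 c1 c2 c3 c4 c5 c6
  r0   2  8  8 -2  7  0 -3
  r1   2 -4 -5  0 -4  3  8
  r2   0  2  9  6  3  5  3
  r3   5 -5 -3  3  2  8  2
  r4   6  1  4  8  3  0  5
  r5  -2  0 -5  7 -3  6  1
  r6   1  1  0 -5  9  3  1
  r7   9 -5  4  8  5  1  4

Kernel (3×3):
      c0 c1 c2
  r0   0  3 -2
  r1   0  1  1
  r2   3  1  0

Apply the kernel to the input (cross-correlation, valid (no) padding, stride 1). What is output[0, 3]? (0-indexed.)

41

The receptive field on the input at this output position is [-2 7 0 / 0 -4 3 / 6 3 5]. Elementwise product with the kernel and sum: 7·3 + 0·-2 + -4·1 + 3·1 + 6·3 + 3·1.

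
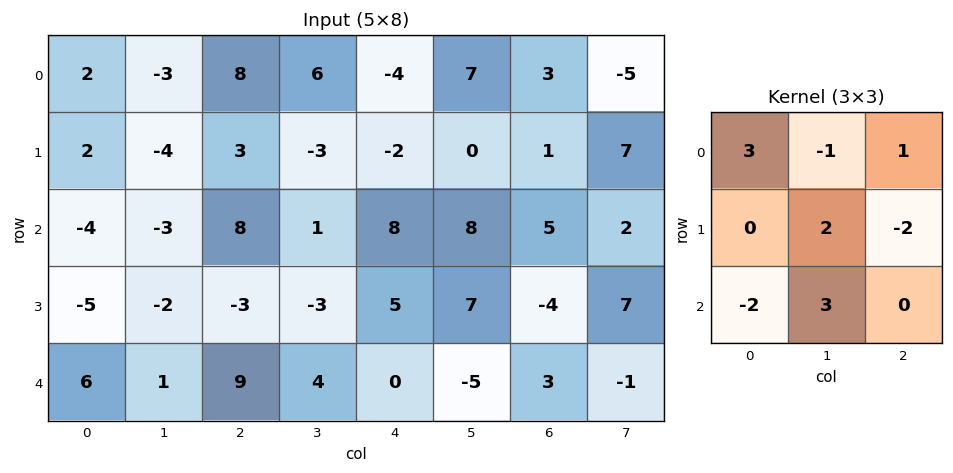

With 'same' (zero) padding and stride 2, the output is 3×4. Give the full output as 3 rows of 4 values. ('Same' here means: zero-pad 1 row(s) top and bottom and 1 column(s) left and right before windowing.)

16 21 -22 19
-23 -9 14 -14
13 4 3 40

Output[0,0]: The receptive field on the zero-padded input at this output position is [0 0 0 / 0 2 -3 / 0 2 -4]. Elementwise product with the kernel and sum: 0·3 + 0·-1 + 0·1 + 2·2 + -3·-2 + 0·-2 + 2·3.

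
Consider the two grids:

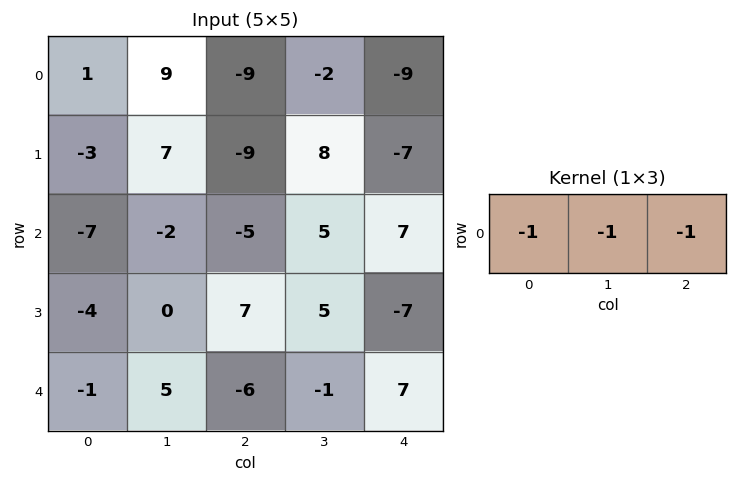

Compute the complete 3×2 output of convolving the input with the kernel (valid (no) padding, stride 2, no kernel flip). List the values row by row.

Output[0,0]: The receptive field on the input at this output position is [1 9 -9]. Elementwise product with the kernel and sum: 1·-1 + 9·-1 + -9·-1.

-1 20
14 -7
2 0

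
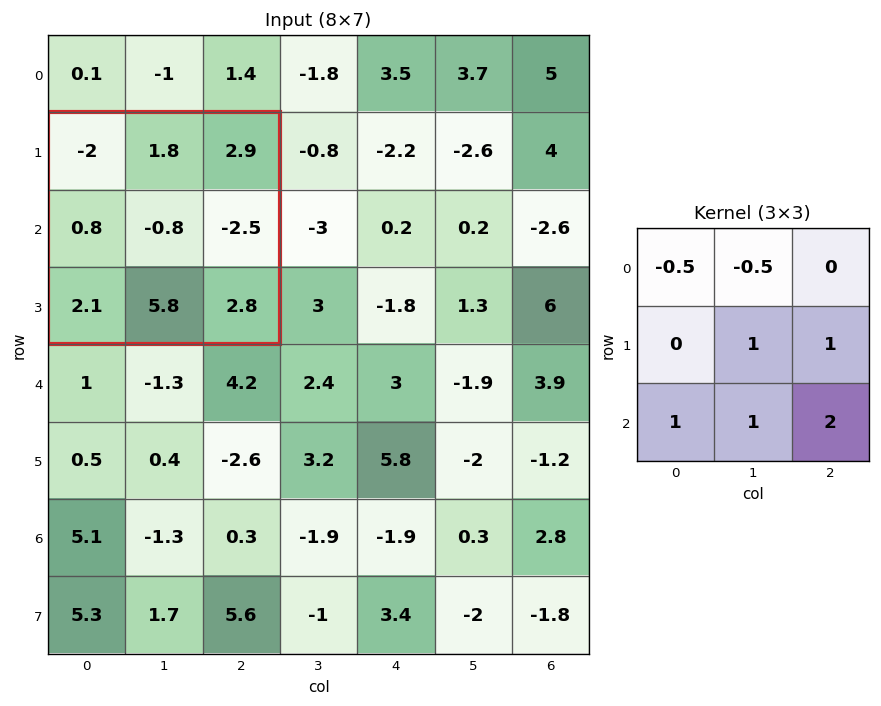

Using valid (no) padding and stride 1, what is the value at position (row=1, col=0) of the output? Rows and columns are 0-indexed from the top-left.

The receptive field on the input at this output position is [-2 1.8 2.9 / 0.8 -0.8 -2.5 / 2.1 5.8 2.8]. Elementwise product with the kernel and sum: -2·-0.5 + 1.8·-0.5 + -0.8·1 + -2.5·1 + 2.1·1 + 5.8·1 + 2.8·2.

10.3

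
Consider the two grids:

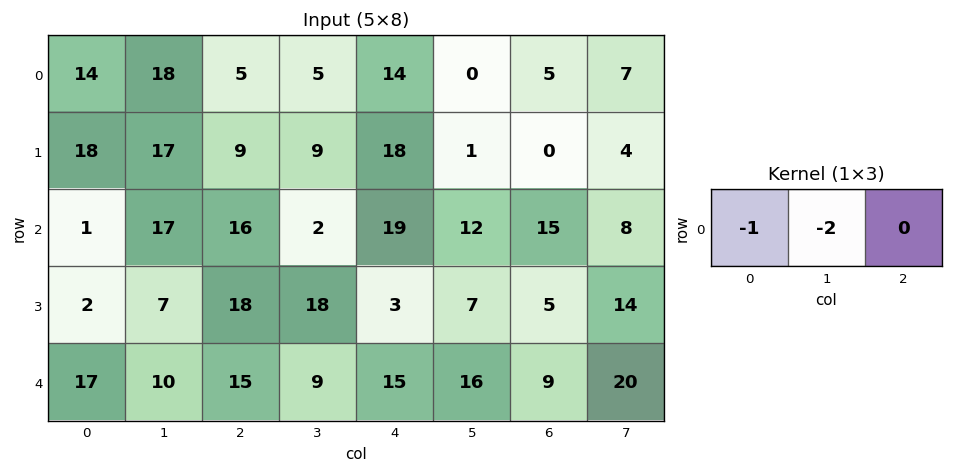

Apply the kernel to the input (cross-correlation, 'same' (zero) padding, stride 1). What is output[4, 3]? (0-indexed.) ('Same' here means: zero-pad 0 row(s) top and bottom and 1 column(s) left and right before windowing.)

The receptive field on the zero-padded input at this output position is [15 9 15]. Elementwise product with the kernel and sum: 15·-1 + 9·-2.

-33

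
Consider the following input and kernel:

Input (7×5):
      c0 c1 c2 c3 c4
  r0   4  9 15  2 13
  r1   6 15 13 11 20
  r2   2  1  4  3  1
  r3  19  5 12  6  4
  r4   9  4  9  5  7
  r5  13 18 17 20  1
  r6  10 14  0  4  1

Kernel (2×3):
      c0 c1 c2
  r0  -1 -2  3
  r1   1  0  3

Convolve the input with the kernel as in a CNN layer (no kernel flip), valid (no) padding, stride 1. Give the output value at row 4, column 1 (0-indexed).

71

The receptive field on the input at this output position is [4 9 5 / 18 17 20]. Elementwise product with the kernel and sum: 4·-1 + 9·-2 + 5·3 + 18·1 + 20·3.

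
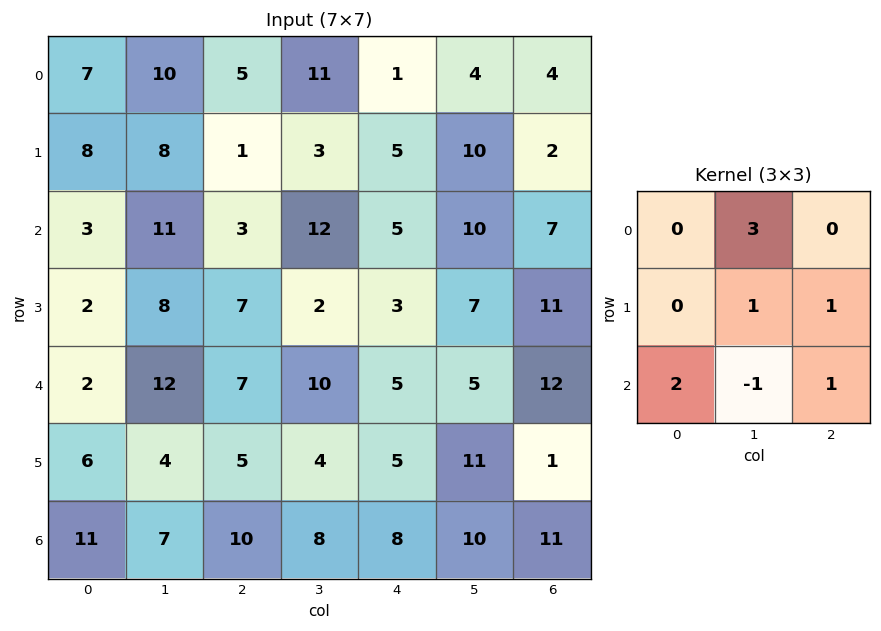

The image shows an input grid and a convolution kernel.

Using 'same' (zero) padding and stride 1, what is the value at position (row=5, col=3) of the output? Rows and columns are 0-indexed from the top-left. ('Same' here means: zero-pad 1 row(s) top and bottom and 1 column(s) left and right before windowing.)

The receptive field on the zero-padded input at this output position is [7 10 5 / 5 4 5 / 10 8 8]. Elementwise product with the kernel and sum: 10·3 + 4·1 + 5·1 + 10·2 + 8·-1 + 8·1.

59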